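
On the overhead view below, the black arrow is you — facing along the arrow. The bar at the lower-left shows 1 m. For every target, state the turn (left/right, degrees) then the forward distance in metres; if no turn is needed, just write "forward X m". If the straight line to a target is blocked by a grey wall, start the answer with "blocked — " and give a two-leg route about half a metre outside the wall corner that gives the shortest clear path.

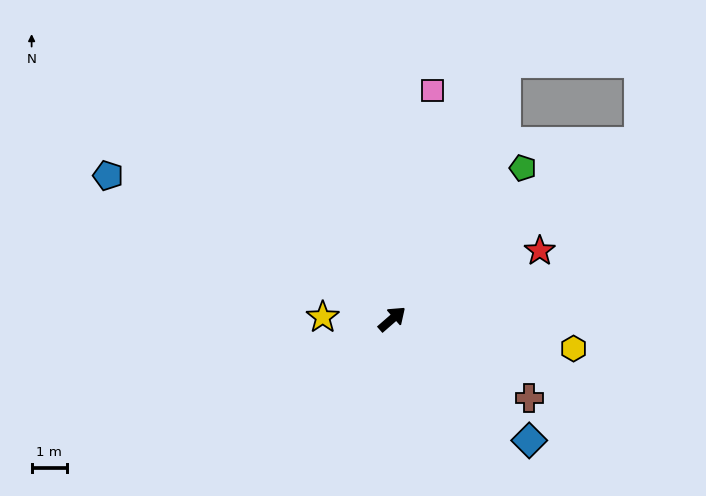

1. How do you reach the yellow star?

turn left 137°, forward 2.0 m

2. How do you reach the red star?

turn right 16°, forward 4.7 m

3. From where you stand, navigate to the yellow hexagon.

turn right 50°, forward 5.3 m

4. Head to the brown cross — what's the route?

turn right 71°, forward 4.5 m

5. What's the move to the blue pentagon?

turn left 112°, forward 9.1 m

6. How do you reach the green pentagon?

turn left 8°, forward 5.7 m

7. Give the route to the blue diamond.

turn right 83°, forward 5.2 m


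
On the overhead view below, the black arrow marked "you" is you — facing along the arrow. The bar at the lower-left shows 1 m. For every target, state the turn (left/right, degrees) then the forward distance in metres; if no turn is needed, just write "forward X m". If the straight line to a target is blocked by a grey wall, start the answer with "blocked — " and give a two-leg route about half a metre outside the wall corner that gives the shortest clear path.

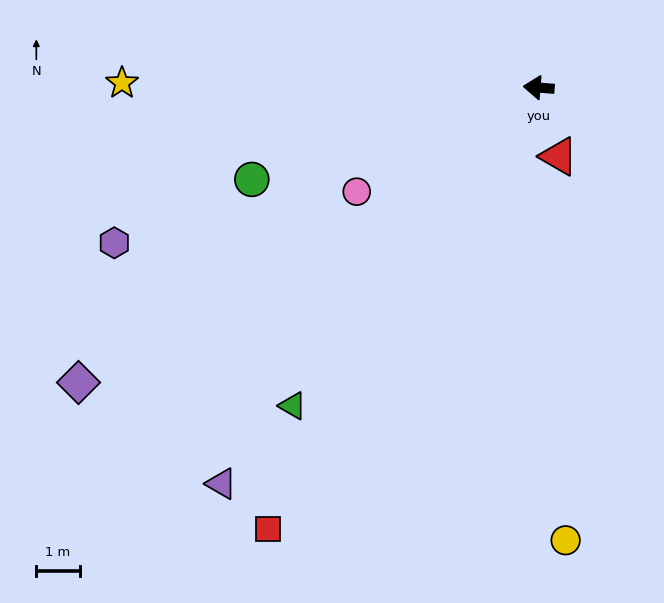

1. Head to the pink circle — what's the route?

turn left 34°, forward 4.9 m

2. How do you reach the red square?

turn left 63°, forward 12.0 m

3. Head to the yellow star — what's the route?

turn left 4°, forward 9.6 m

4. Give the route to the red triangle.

turn left 111°, forward 1.7 m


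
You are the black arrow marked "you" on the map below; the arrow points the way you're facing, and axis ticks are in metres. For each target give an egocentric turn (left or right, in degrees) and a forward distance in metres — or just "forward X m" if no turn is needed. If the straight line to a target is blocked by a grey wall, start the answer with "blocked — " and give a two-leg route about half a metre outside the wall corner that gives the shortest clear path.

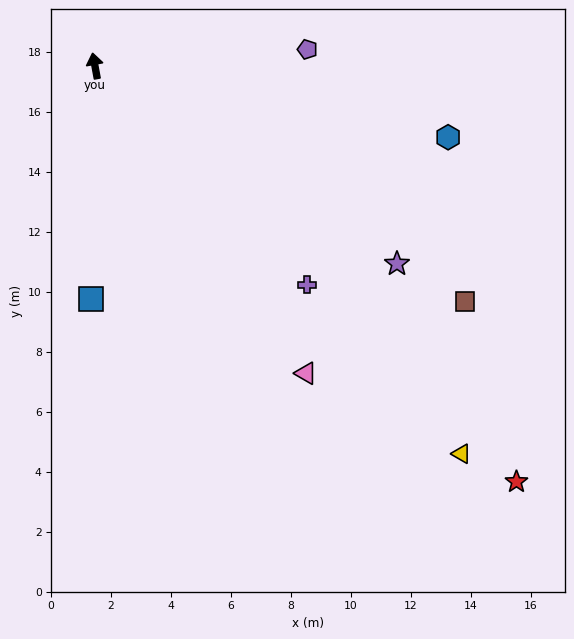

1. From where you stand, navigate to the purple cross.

turn right 146°, forward 10.2 m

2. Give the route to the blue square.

turn left 169°, forward 7.8 m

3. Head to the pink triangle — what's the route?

turn right 156°, forward 12.4 m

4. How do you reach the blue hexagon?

turn right 112°, forward 12.0 m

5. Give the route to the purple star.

turn right 134°, forward 12.0 m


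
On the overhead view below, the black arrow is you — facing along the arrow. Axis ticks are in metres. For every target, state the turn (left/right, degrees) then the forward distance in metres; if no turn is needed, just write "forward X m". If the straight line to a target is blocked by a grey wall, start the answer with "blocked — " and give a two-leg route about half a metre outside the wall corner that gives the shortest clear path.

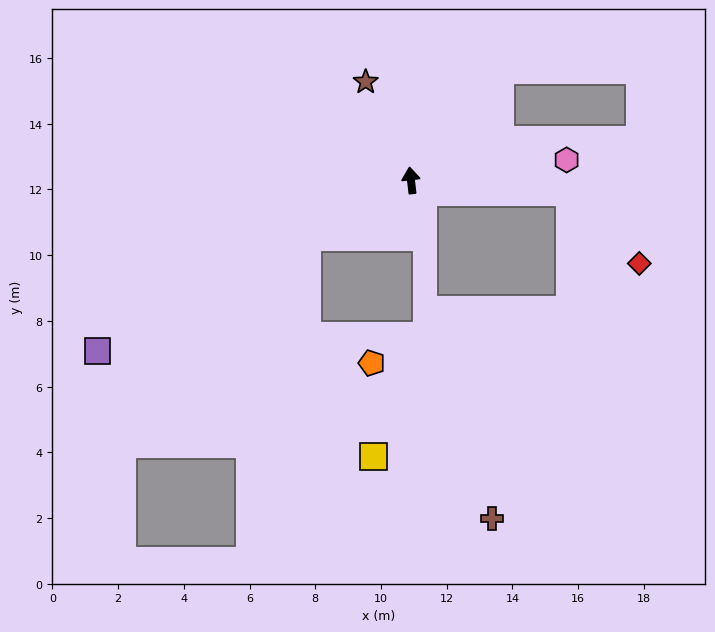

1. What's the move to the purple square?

turn left 112°, forward 10.9 m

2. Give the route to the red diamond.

blocked — turn right 101°, forward 4.8 m, then turn right 41°, forward 3.0 m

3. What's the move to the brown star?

turn left 18°, forward 3.3 m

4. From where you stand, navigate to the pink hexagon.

turn right 89°, forward 4.8 m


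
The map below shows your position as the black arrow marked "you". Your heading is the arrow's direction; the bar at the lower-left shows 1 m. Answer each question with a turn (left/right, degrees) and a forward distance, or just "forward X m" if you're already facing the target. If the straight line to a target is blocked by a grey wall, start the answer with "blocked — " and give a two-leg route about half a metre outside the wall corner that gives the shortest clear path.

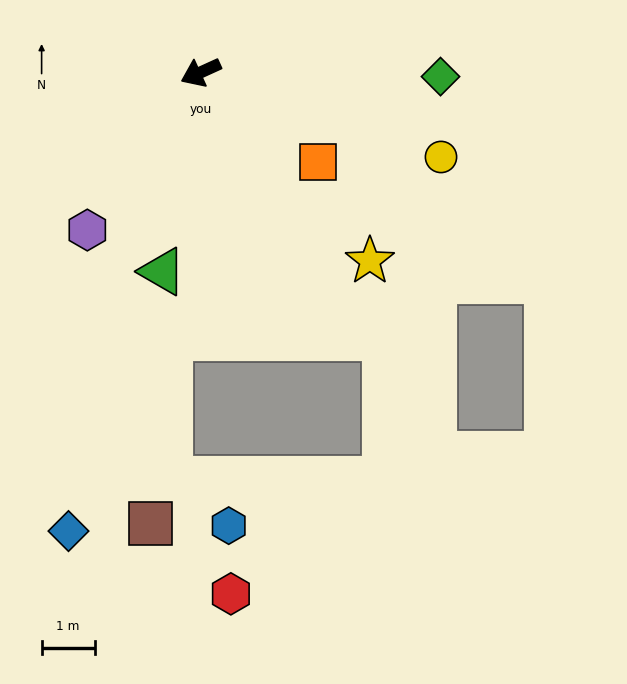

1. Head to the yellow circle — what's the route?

turn left 136°, forward 4.8 m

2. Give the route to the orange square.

turn left 118°, forward 2.8 m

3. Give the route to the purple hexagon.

turn left 30°, forward 3.7 m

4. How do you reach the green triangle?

turn left 55°, forward 3.8 m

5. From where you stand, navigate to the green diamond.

turn left 155°, forward 4.5 m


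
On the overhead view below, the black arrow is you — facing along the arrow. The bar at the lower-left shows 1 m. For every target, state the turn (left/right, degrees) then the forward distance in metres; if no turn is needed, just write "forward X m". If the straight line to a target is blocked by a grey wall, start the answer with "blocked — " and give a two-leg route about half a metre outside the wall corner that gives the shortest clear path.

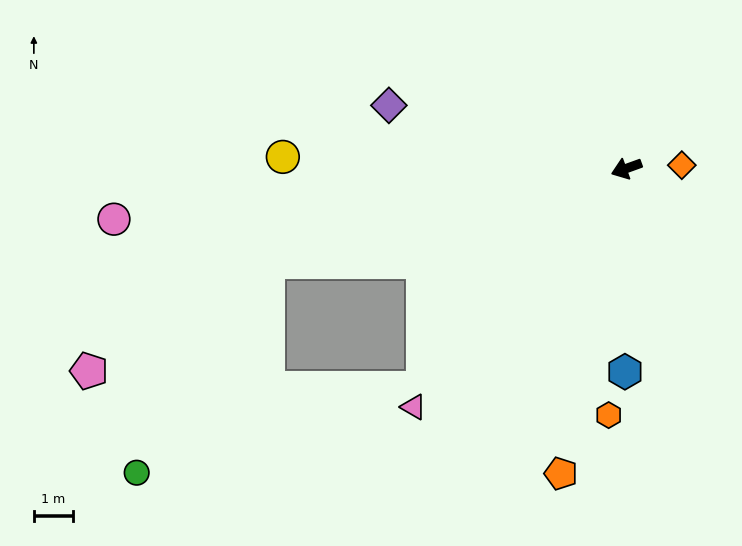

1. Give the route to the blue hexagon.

turn left 70°, forward 5.1 m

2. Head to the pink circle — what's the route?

turn right 14°, forward 13.0 m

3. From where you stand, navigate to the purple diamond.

turn right 35°, forward 6.2 m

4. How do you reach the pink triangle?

turn left 28°, forward 8.1 m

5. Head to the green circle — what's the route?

blocked — turn right 5°, forward 9.4 m, then turn left 43°, forward 6.3 m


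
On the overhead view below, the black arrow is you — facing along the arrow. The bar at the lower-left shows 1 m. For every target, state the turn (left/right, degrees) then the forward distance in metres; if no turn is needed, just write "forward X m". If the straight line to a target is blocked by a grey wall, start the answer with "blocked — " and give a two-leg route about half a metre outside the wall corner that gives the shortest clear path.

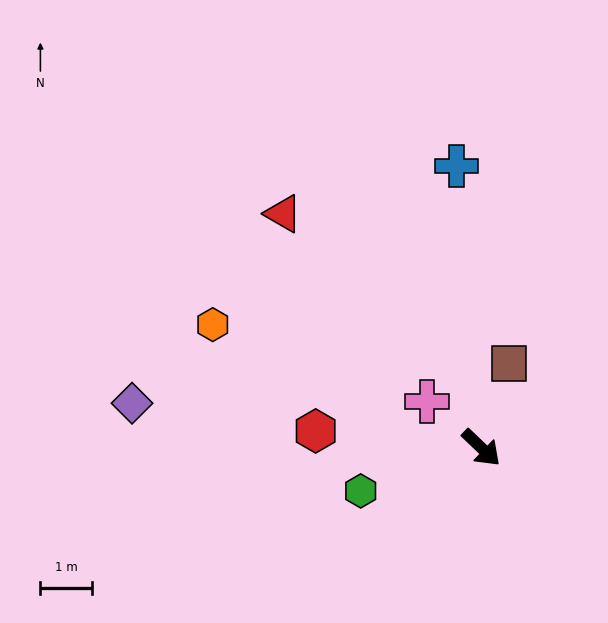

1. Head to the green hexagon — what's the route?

turn right 117°, forward 2.5 m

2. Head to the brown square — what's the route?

turn left 116°, forward 1.7 m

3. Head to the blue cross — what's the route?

turn left 139°, forward 5.5 m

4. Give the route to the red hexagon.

turn right 142°, forward 3.2 m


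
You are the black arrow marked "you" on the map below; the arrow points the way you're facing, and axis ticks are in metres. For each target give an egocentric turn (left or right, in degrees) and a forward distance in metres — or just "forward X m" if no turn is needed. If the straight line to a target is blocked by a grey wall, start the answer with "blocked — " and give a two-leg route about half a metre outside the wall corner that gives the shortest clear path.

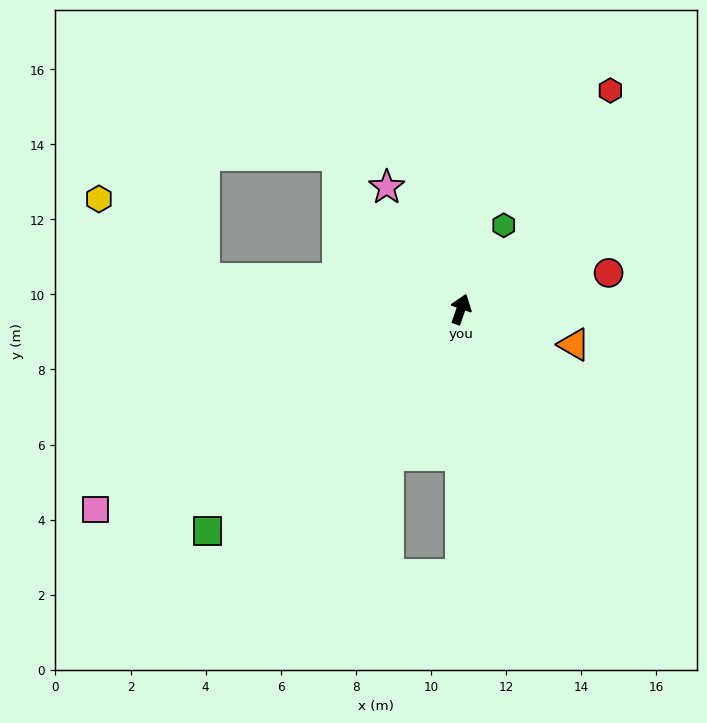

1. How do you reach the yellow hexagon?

blocked — turn left 102°, forward 6.9 m, then turn right 30°, forward 3.5 m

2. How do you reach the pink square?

turn left 138°, forward 11.1 m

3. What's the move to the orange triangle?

turn right 88°, forward 3.2 m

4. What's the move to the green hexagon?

turn right 8°, forward 2.5 m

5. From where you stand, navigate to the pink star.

turn left 50°, forward 3.8 m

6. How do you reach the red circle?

turn right 57°, forward 4.1 m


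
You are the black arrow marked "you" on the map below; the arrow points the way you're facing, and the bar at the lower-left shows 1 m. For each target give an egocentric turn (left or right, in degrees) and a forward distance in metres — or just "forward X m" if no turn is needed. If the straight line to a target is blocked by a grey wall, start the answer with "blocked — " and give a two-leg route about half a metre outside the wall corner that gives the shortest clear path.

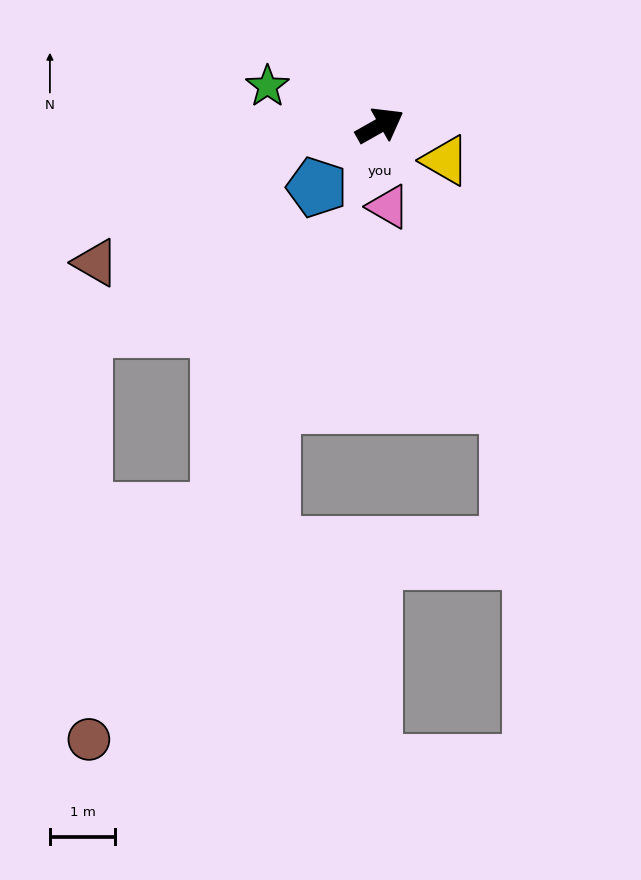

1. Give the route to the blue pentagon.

turn right 165°, forward 1.3 m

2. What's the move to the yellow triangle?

turn right 58°, forward 1.1 m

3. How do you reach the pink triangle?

turn right 113°, forward 1.2 m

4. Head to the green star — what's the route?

turn left 131°, forward 1.8 m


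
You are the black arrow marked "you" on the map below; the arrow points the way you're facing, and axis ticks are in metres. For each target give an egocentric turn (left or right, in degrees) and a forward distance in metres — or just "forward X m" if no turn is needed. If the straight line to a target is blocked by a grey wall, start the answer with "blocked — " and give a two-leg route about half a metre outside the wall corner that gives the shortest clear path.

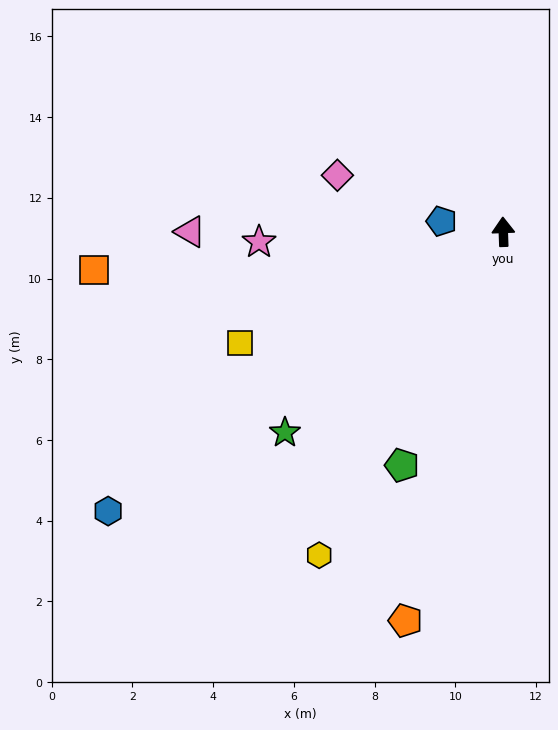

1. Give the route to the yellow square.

turn left 111°, forward 7.1 m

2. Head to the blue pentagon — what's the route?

turn left 78°, forward 1.6 m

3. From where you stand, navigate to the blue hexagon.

turn left 123°, forward 12.0 m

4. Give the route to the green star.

turn left 131°, forward 7.3 m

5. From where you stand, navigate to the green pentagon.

turn left 155°, forward 6.3 m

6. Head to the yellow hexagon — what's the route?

turn left 148°, forward 9.2 m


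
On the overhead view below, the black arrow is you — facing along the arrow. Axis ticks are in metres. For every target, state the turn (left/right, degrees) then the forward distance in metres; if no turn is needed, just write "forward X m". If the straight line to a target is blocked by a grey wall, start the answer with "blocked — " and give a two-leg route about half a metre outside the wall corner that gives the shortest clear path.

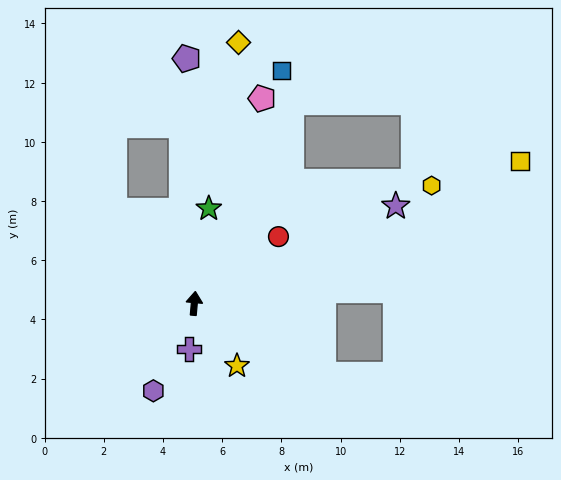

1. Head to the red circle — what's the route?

turn right 47°, forward 3.6 m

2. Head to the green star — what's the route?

turn right 4°, forward 3.2 m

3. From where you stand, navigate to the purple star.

turn right 59°, forward 7.6 m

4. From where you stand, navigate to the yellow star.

turn right 141°, forward 2.6 m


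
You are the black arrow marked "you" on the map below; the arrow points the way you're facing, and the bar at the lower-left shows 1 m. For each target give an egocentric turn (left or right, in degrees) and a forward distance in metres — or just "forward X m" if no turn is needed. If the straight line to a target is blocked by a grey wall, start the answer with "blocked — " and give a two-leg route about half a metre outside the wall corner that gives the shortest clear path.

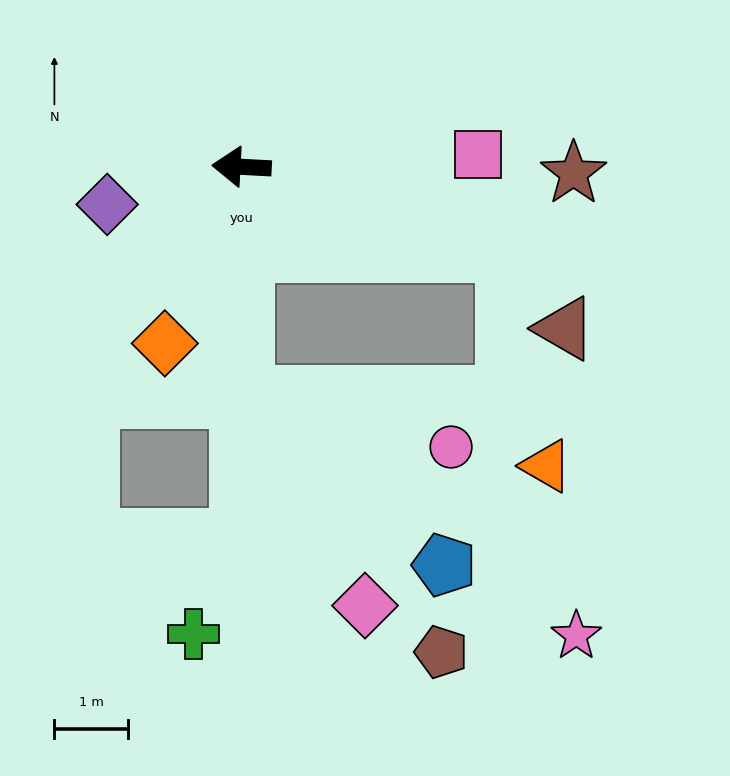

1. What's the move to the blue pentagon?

blocked — turn left 93°, forward 3.1 m, then turn left 50°, forward 3.6 m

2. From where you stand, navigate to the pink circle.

blocked — turn left 93°, forward 3.1 m, then turn left 76°, forward 2.9 m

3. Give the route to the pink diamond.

blocked — turn left 93°, forward 3.1 m, then turn left 30°, forward 3.3 m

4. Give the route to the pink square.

turn right 174°, forward 3.2 m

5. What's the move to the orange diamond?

turn left 70°, forward 2.6 m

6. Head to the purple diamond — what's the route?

turn left 19°, forward 1.9 m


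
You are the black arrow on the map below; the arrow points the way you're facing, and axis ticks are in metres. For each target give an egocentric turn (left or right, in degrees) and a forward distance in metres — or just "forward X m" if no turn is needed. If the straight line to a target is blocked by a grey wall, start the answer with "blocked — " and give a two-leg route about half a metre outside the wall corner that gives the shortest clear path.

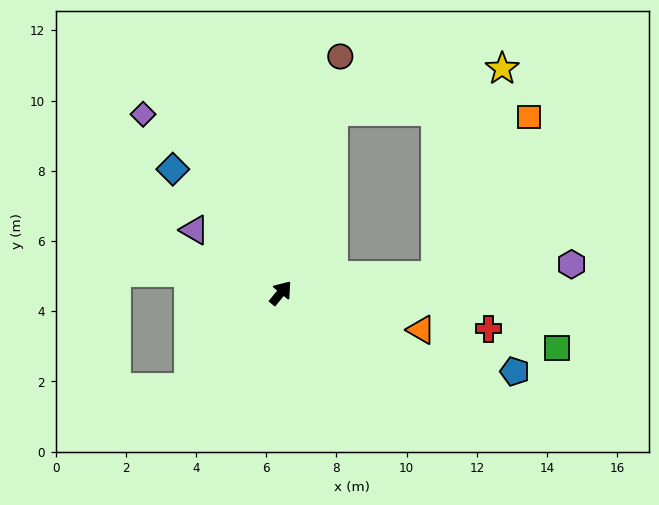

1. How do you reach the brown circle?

turn left 25°, forward 6.9 m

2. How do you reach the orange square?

blocked — turn right 44°, forward 4.4 m, then turn left 53°, forward 5.2 m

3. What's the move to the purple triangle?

turn left 93°, forward 3.0 m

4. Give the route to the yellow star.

blocked — turn left 23°, forward 5.4 m, then turn right 59°, forward 5.0 m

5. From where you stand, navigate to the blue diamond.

turn left 81°, forward 4.7 m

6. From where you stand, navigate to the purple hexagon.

turn right 45°, forward 8.3 m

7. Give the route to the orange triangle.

turn right 65°, forward 4.1 m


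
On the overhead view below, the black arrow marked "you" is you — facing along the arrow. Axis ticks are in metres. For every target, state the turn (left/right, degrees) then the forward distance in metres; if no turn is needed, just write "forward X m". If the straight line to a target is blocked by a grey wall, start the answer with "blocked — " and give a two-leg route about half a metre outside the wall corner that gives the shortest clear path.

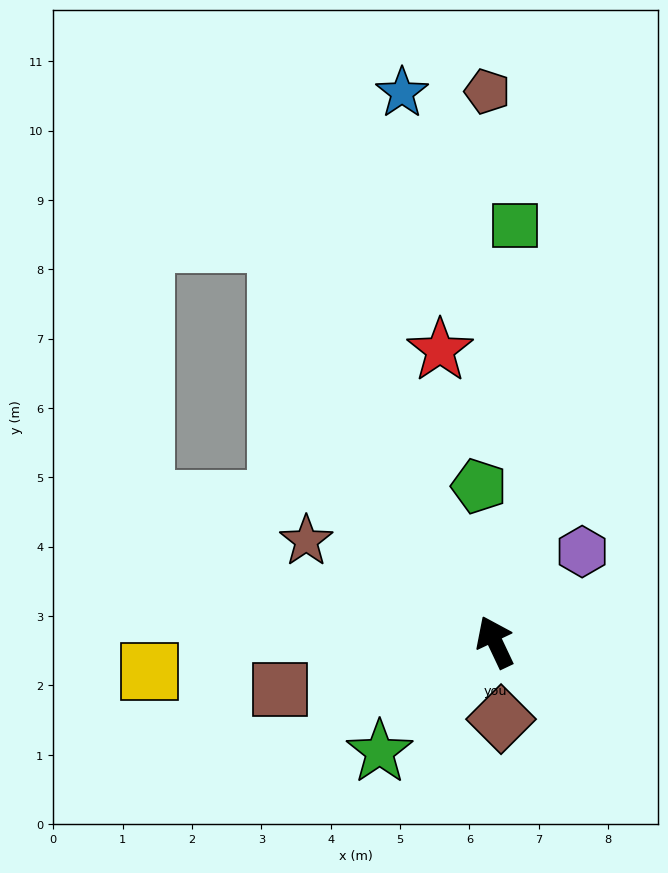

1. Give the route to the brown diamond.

turn left 159°, forward 1.1 m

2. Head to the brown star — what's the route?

turn left 37°, forward 3.1 m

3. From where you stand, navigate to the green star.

turn left 108°, forward 2.3 m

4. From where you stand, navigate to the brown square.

turn left 77°, forward 3.2 m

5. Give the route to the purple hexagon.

turn right 69°, forward 1.8 m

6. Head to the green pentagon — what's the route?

turn right 19°, forward 2.3 m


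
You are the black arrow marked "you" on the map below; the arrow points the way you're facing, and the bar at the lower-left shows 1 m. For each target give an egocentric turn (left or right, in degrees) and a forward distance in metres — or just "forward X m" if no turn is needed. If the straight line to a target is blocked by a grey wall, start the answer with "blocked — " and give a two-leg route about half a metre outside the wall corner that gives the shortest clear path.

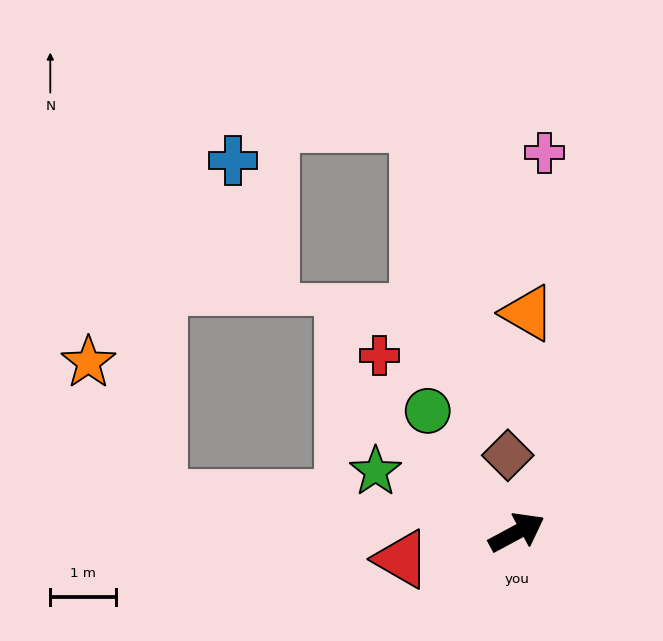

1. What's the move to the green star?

turn left 128°, forward 2.3 m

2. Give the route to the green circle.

turn left 98°, forward 2.3 m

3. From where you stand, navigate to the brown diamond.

turn left 68°, forward 1.2 m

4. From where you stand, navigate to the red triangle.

turn left 165°, forward 1.8 m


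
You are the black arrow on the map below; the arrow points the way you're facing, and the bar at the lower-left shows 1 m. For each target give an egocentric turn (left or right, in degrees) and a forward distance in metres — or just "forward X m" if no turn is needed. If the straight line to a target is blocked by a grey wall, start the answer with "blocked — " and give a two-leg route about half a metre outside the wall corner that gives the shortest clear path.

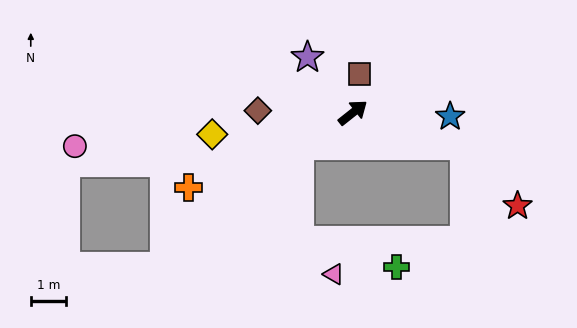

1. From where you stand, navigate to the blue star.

turn right 41°, forward 2.8 m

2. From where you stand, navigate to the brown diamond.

turn left 140°, forward 2.7 m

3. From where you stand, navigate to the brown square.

turn left 42°, forward 1.1 m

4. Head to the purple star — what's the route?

turn left 91°, forward 2.0 m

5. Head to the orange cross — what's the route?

turn left 166°, forward 5.1 m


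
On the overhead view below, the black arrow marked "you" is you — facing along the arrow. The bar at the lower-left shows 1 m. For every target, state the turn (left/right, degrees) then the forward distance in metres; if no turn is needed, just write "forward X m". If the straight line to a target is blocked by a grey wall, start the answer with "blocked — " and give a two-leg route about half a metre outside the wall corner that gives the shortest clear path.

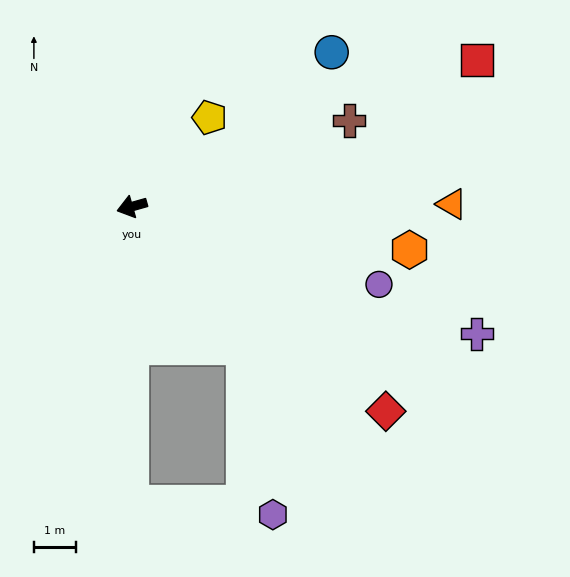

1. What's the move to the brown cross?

turn right 174°, forward 5.6 m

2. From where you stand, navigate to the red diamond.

turn left 125°, forward 7.8 m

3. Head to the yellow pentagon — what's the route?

turn right 147°, forward 2.8 m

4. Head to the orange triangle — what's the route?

turn left 165°, forward 7.7 m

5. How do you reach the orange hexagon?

turn left 155°, forward 6.7 m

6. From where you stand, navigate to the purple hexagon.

blocked — turn left 113°, forward 4.3 m, then turn right 29°, forward 4.1 m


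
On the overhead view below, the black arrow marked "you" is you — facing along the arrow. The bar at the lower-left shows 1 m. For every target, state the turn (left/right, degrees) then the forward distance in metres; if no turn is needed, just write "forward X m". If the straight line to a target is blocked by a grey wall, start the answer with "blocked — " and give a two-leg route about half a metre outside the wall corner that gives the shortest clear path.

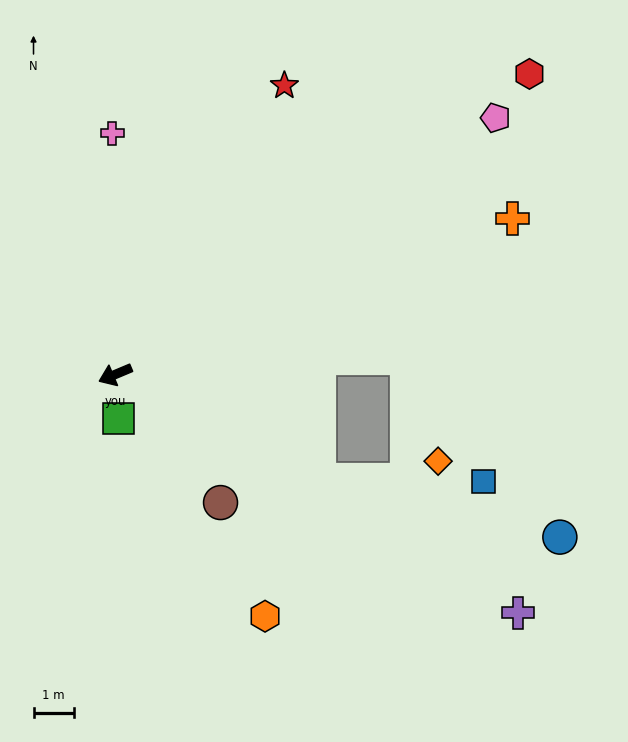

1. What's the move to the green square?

turn left 72°, forward 1.1 m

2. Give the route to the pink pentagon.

turn right 169°, forward 11.4 m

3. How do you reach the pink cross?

turn right 112°, forward 6.0 m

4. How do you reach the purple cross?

turn left 127°, forward 11.6 m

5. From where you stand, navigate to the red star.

turn right 143°, forward 8.3 m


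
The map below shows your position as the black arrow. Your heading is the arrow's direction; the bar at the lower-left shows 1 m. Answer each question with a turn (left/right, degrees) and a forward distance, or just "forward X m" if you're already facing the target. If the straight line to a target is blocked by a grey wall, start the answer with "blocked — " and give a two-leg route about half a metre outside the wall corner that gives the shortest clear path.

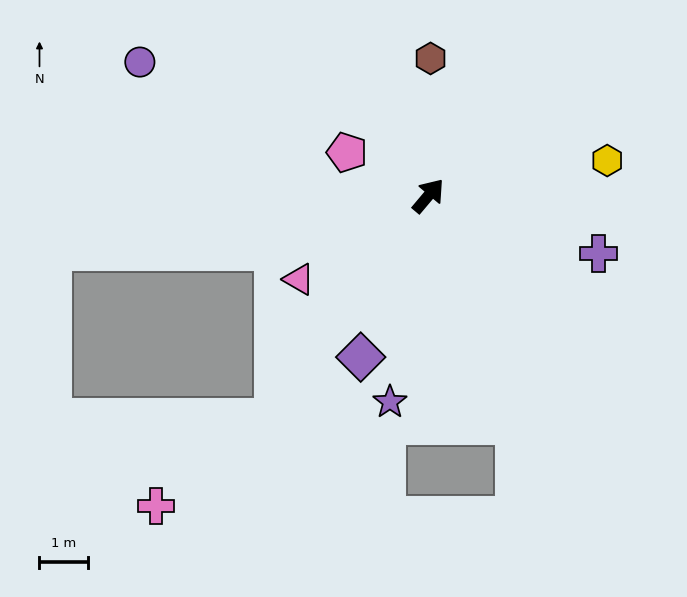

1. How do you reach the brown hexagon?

turn left 39°, forward 2.8 m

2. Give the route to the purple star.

turn right 150°, forward 4.3 m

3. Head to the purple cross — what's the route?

turn right 69°, forward 3.7 m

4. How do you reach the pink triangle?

turn left 163°, forward 3.2 m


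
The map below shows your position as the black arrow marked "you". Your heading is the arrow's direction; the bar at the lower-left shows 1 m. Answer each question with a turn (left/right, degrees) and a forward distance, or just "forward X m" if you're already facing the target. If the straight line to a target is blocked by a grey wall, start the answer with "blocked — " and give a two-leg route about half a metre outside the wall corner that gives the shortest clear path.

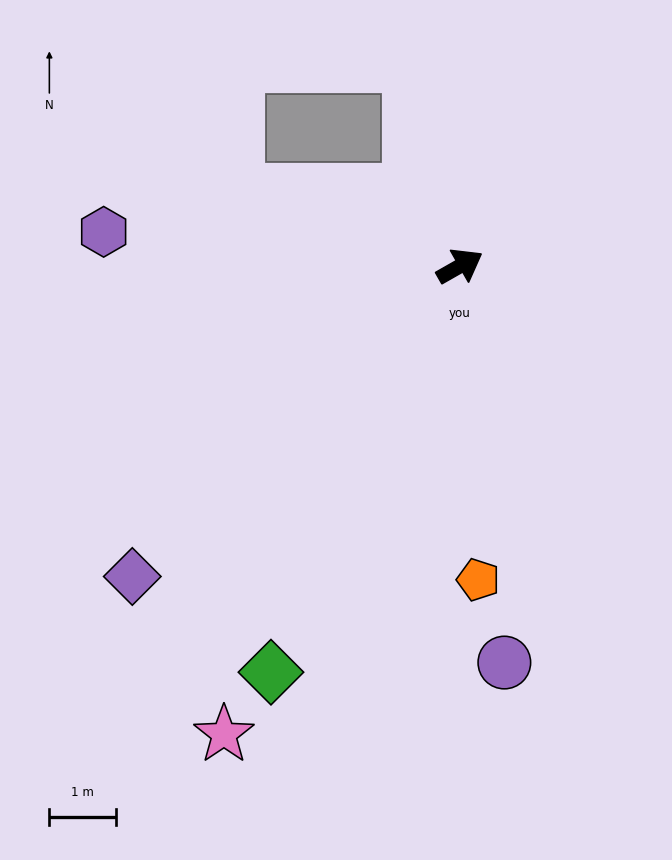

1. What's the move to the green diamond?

turn right 145°, forward 6.8 m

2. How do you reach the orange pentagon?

turn right 116°, forward 4.7 m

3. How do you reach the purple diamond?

turn right 166°, forward 6.8 m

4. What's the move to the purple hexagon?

turn left 145°, forward 5.4 m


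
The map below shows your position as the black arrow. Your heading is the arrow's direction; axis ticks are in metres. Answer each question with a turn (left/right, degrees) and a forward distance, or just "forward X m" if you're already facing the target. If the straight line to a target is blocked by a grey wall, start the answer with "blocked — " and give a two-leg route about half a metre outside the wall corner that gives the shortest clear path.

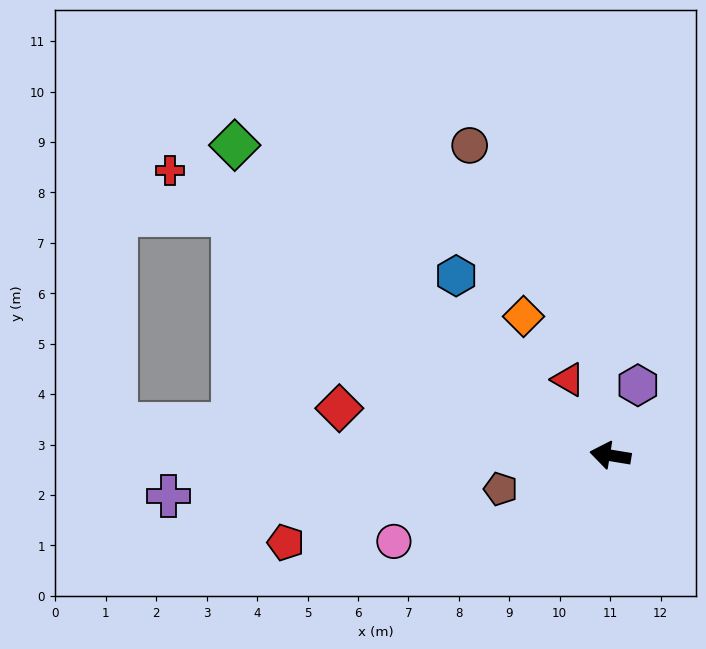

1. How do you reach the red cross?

turn right 24°, forward 10.4 m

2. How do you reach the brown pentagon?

turn left 26°, forward 2.3 m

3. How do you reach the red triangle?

turn right 52°, forward 1.7 m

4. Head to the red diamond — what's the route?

forward 5.5 m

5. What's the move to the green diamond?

turn right 30°, forward 9.7 m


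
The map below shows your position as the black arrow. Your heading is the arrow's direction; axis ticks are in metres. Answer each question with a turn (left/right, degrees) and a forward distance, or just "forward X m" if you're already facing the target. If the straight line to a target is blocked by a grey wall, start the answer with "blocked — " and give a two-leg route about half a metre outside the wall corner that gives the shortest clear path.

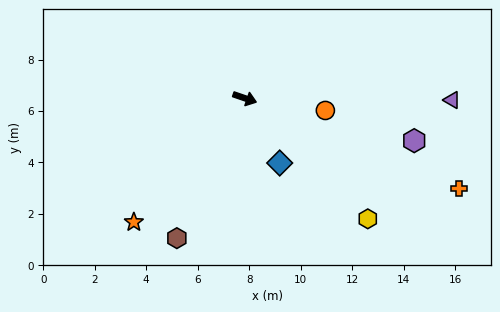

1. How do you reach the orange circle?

turn left 10°, forward 3.2 m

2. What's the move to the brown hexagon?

turn right 97°, forward 6.0 m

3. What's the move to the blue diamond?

turn right 43°, forward 2.9 m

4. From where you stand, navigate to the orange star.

turn right 113°, forward 6.5 m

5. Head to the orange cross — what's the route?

turn right 4°, forward 9.0 m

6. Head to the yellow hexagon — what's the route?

turn right 26°, forward 6.7 m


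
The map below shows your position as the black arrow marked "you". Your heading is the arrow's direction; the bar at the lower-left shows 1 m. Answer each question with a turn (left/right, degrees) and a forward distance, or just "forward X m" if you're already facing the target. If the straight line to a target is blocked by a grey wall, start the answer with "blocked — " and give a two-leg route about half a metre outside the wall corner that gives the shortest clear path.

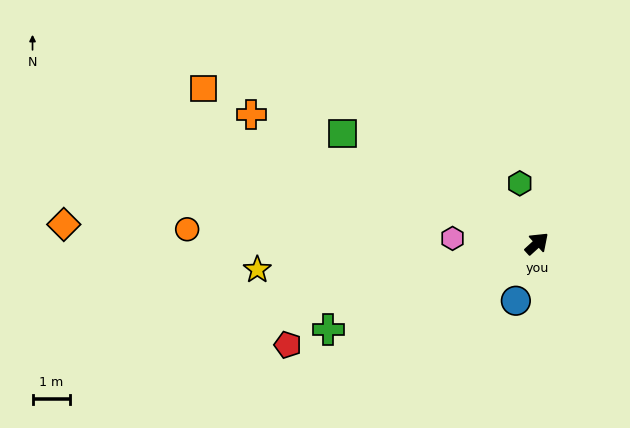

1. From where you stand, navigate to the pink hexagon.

turn left 134°, forward 2.3 m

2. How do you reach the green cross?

turn left 160°, forward 6.0 m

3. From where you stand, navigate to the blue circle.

turn right 153°, forward 1.6 m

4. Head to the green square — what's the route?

turn left 108°, forward 6.0 m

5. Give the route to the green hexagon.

turn left 64°, forward 1.7 m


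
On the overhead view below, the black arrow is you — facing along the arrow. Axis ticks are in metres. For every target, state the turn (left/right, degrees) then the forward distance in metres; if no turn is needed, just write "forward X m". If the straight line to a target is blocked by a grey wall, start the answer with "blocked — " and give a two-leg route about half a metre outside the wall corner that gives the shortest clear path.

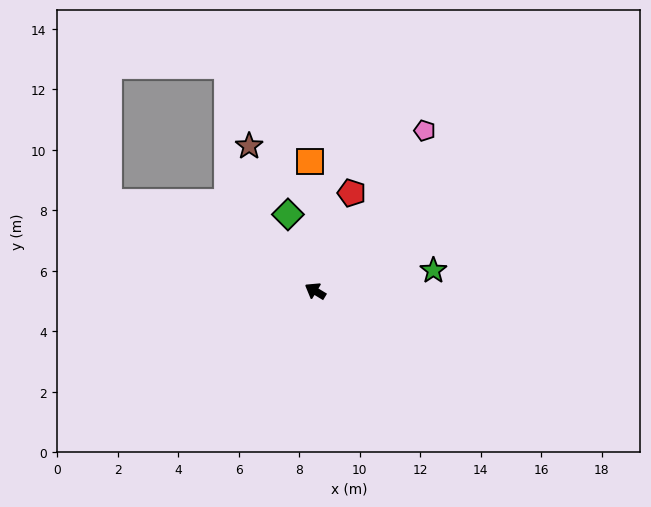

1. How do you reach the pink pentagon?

turn right 93°, forward 6.4 m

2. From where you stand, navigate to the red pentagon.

turn right 79°, forward 3.5 m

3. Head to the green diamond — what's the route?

turn right 39°, forward 2.7 m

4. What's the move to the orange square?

turn right 57°, forward 4.3 m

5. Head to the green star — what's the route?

turn right 139°, forward 4.0 m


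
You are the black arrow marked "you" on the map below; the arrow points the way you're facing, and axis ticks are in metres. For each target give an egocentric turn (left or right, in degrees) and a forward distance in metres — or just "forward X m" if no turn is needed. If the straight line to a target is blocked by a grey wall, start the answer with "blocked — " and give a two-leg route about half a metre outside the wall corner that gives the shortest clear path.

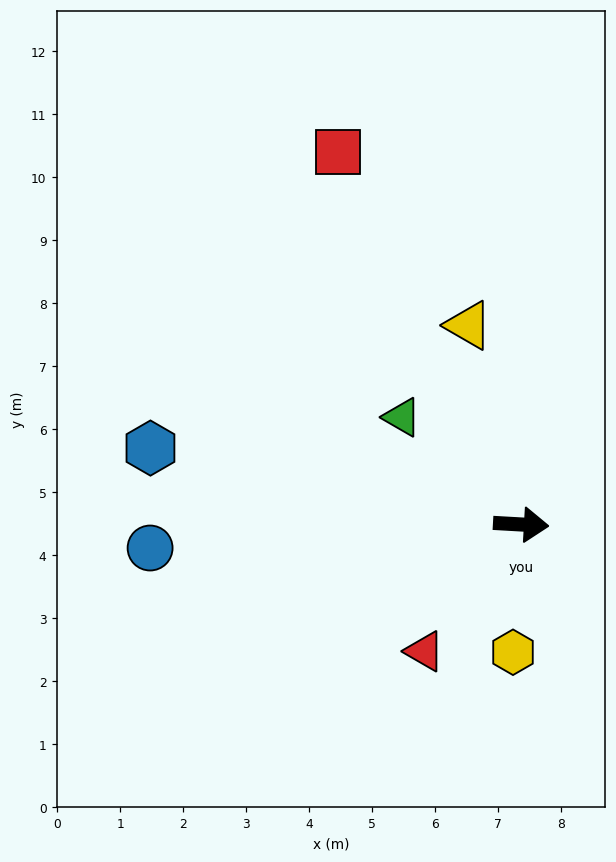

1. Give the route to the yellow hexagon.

turn right 90°, forward 2.0 m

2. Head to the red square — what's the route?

turn left 119°, forward 6.6 m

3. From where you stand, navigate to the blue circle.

turn right 173°, forward 5.9 m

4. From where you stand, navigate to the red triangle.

turn right 124°, forward 2.5 m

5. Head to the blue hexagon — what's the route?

turn left 172°, forward 6.0 m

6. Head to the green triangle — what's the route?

turn left 141°, forward 2.5 m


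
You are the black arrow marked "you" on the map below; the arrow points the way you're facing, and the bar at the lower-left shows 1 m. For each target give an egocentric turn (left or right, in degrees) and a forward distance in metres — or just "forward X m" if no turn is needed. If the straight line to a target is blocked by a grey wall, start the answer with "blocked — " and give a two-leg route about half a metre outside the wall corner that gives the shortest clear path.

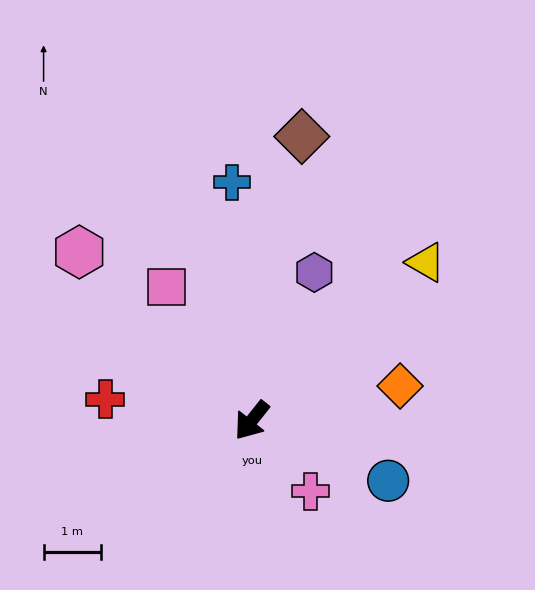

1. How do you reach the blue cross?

turn right 137°, forward 4.2 m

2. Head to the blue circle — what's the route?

turn left 105°, forward 2.6 m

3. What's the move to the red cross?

turn right 60°, forward 2.6 m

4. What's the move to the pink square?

turn right 109°, forward 2.8 m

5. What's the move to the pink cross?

turn left 78°, forward 1.6 m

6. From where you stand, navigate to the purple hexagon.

turn right 165°, forward 2.8 m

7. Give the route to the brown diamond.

turn right 152°, forward 5.0 m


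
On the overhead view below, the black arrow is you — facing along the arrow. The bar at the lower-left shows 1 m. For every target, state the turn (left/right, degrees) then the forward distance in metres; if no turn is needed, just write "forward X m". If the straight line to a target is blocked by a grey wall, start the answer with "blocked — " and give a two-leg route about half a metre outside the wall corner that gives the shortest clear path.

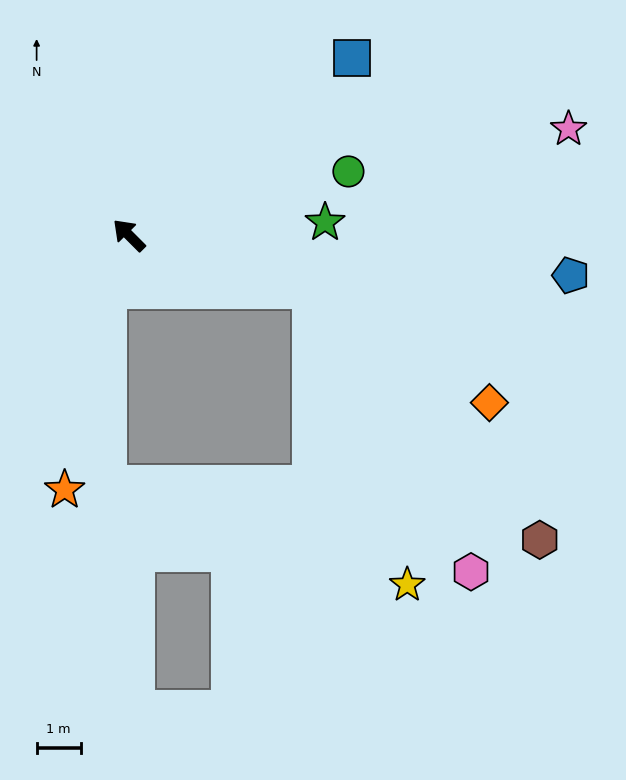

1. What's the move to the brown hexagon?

blocked — turn right 152°, forward 4.3 m, then turn right 30°, forward 7.7 m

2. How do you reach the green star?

turn right 131°, forward 4.5 m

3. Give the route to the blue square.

turn right 96°, forward 6.5 m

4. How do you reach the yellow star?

blocked — turn right 152°, forward 4.3 m, then turn right 55°, forward 7.0 m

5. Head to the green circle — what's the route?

turn right 119°, forward 5.2 m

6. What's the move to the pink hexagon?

blocked — turn right 152°, forward 4.3 m, then turn right 43°, forward 7.4 m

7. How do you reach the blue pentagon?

turn right 140°, forward 10.1 m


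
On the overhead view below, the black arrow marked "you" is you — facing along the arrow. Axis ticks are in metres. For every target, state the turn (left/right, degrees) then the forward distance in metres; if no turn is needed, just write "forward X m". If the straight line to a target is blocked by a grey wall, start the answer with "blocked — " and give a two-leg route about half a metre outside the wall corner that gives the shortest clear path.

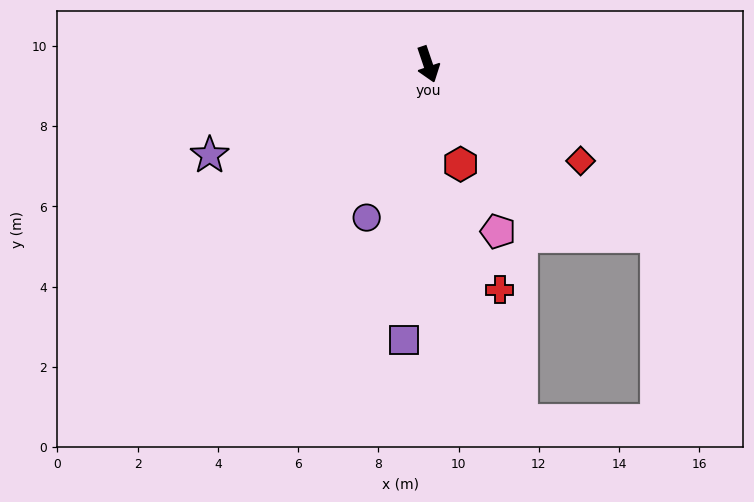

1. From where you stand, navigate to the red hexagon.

forward 2.6 m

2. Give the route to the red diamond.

turn left 39°, forward 4.5 m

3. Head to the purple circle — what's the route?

turn right 41°, forward 4.1 m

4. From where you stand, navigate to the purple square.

turn right 24°, forward 6.9 m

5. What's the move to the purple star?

turn right 86°, forward 5.9 m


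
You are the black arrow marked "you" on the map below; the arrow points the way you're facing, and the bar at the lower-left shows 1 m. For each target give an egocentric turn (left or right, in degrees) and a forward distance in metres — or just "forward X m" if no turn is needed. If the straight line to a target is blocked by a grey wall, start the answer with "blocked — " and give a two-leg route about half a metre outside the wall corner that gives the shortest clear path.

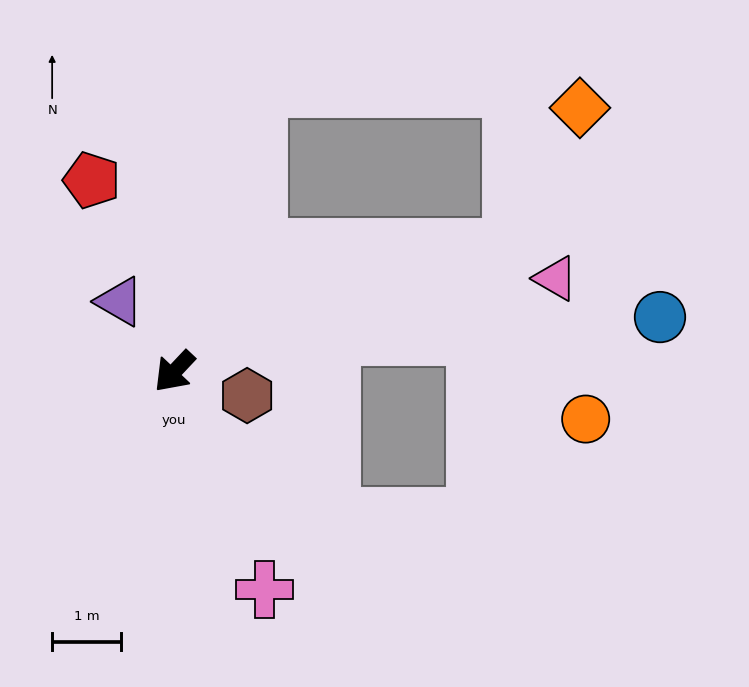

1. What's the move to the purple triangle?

turn right 99°, forward 1.3 m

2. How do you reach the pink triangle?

turn left 147°, forward 5.7 m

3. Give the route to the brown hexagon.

turn left 115°, forward 1.1 m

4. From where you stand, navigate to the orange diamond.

blocked — turn left 153°, forward 5.2 m, then turn left 45°, forward 2.3 m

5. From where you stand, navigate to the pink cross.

turn left 66°, forward 3.4 m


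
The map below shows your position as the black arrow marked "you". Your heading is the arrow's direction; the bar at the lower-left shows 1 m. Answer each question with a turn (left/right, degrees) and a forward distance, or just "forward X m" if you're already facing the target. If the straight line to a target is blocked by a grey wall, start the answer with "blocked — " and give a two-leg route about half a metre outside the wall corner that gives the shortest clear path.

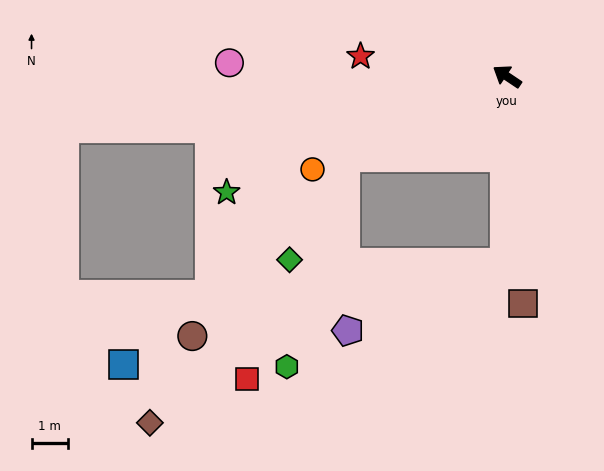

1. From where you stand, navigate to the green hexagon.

blocked — turn left 60°, forward 5.0 m, then turn left 48°, forward 5.9 m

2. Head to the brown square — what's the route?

turn left 128°, forward 6.2 m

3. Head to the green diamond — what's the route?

blocked — turn left 60°, forward 5.0 m, then turn left 36°, forward 3.2 m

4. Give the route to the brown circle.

blocked — turn left 123°, forward 5.1 m, then turn right 76°, forward 8.8 m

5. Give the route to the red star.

turn left 26°, forward 4.0 m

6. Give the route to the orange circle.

turn left 59°, forward 5.9 m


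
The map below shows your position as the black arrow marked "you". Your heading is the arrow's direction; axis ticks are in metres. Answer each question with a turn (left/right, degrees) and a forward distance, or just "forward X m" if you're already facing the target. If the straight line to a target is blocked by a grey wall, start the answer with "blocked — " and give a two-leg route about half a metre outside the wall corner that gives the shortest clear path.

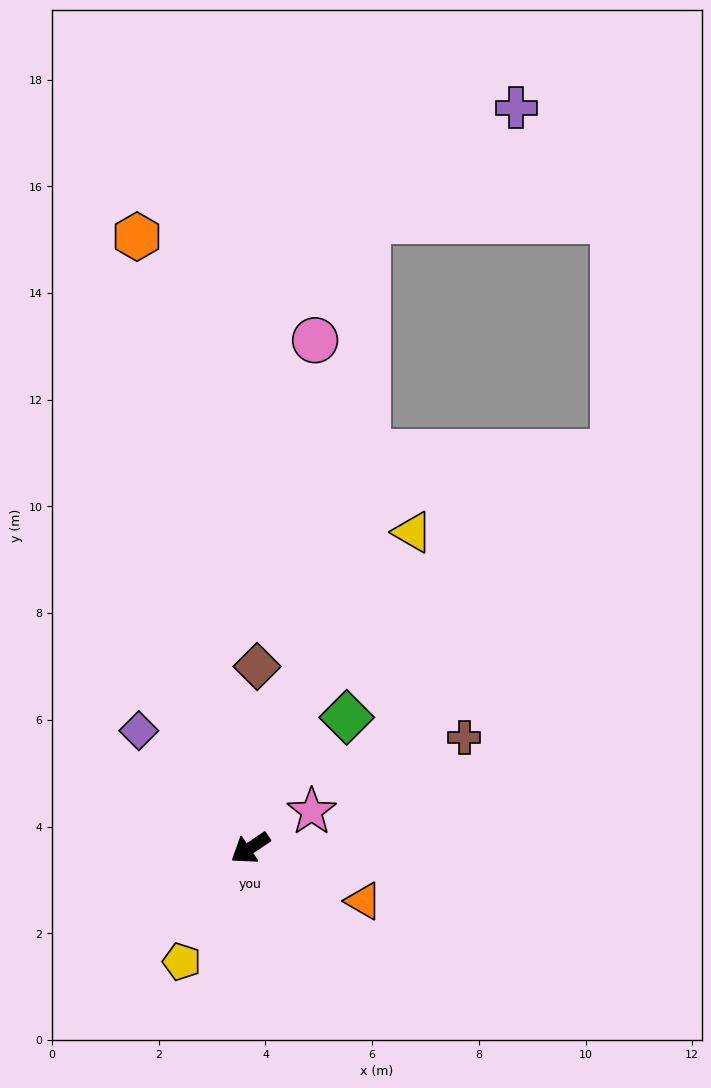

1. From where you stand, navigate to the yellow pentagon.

turn left 25°, forward 2.5 m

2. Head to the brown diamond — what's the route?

turn right 126°, forward 3.4 m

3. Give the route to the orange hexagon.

turn right 113°, forward 11.7 m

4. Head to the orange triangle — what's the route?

turn left 121°, forward 2.3 m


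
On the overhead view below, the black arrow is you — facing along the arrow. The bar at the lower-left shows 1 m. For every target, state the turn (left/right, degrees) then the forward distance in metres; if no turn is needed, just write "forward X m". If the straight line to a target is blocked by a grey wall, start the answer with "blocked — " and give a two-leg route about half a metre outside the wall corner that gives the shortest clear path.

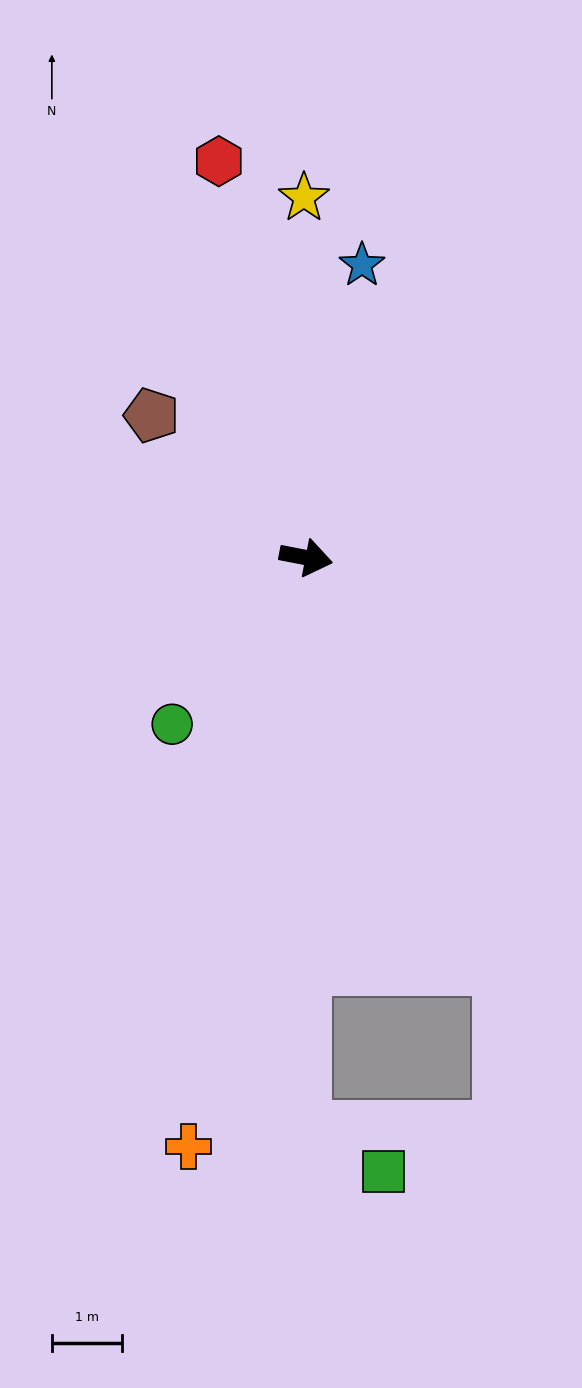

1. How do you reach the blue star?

turn left 90°, forward 4.3 m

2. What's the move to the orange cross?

turn right 90°, forward 8.6 m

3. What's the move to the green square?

blocked — turn right 79°, forward 8.2 m, then turn left 63°, forward 1.3 m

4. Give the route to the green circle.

turn right 118°, forward 3.1 m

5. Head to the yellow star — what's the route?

turn left 101°, forward 5.2 m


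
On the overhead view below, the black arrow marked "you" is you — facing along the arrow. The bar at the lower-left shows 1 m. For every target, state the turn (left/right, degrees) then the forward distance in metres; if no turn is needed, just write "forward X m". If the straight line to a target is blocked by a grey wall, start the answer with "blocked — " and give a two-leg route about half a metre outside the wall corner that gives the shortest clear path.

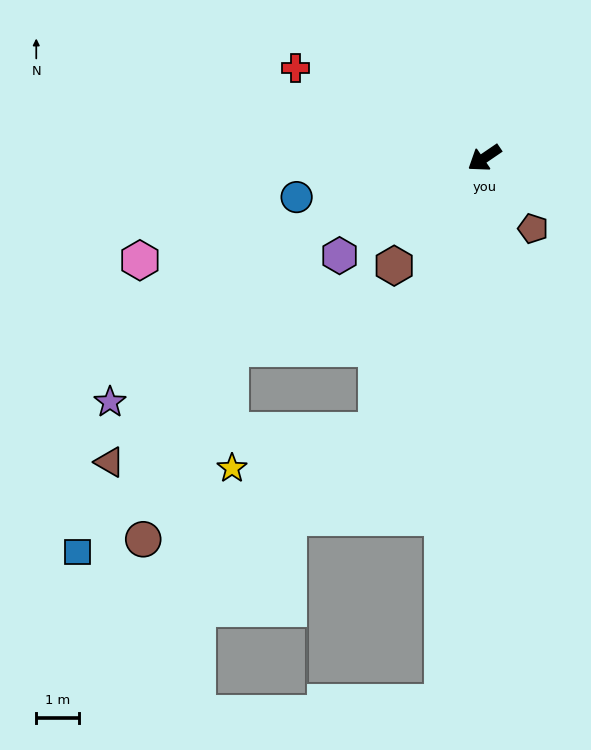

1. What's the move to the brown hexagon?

turn left 16°, forward 3.3 m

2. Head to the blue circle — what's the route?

turn right 23°, forward 4.5 m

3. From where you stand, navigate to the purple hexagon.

forward 4.1 m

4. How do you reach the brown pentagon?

turn left 90°, forward 2.0 m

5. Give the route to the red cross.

turn right 60°, forward 4.9 m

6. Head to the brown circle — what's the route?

blocked — turn left 34°, forward 6.8 m, then turn right 43°, forward 6.0 m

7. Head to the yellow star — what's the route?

blocked — turn left 34°, forward 6.8 m, then turn right 54°, forward 3.5 m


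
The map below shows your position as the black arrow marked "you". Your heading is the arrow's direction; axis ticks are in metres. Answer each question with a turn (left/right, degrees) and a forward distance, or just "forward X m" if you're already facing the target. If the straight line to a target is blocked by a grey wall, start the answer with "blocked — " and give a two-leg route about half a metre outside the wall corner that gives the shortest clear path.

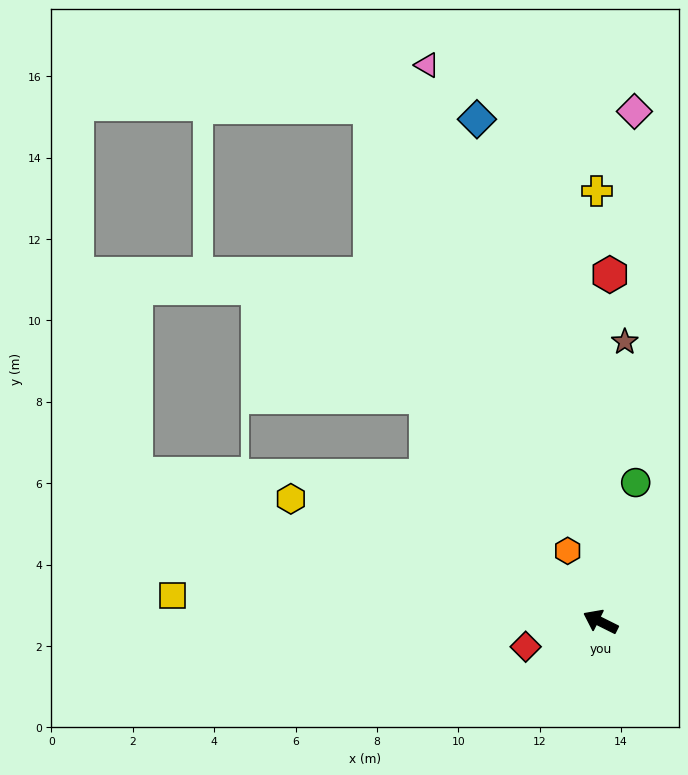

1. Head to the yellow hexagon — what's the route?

turn left 5°, forward 8.2 m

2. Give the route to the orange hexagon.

turn right 39°, forward 1.9 m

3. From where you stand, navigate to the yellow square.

turn left 23°, forward 10.5 m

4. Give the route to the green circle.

turn right 78°, forward 3.5 m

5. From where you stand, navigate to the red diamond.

turn left 45°, forward 1.9 m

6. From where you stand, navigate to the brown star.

turn right 68°, forward 6.9 m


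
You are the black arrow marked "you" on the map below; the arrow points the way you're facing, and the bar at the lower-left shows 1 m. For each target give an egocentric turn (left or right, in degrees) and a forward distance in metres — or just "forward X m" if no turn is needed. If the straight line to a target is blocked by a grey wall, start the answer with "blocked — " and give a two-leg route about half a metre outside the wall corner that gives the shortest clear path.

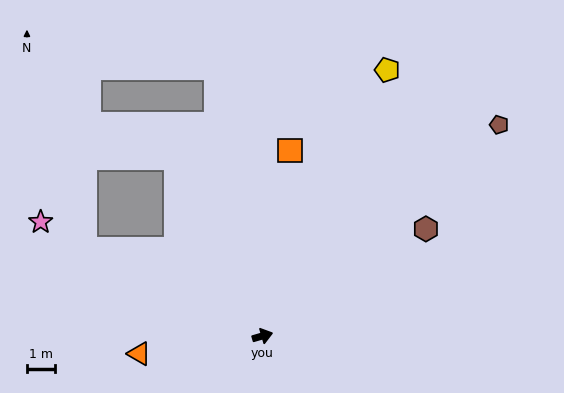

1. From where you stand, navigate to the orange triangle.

turn left 172°, forward 4.4 m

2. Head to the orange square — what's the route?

turn left 65°, forward 6.6 m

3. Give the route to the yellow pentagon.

turn left 49°, forward 10.4 m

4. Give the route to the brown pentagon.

turn left 26°, forward 11.2 m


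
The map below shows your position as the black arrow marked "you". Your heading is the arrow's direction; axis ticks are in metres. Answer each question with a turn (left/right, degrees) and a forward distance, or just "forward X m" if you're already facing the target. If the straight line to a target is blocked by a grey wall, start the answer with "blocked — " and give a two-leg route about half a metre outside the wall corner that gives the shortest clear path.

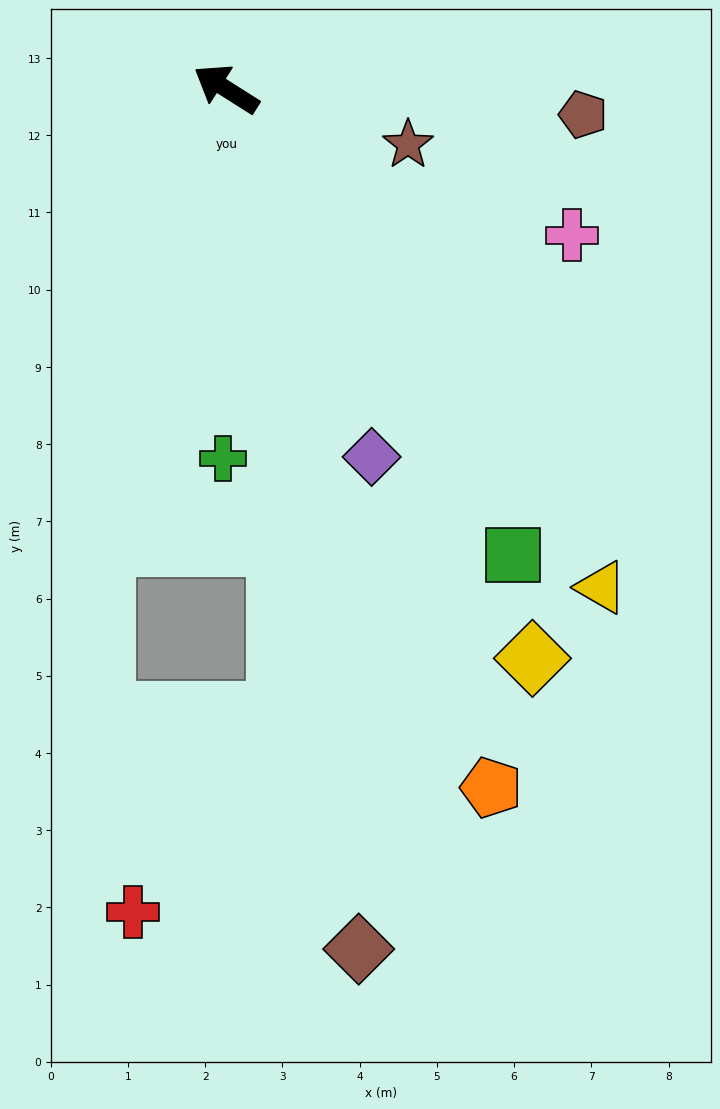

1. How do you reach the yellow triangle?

turn left 159°, forward 8.1 m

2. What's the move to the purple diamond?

turn left 144°, forward 5.1 m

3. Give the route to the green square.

turn left 154°, forward 7.1 m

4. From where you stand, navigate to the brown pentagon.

turn right 152°, forward 4.6 m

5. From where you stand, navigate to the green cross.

turn left 122°, forward 4.8 m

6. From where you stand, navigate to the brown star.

turn right 165°, forward 2.5 m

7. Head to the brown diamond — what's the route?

turn left 131°, forward 11.3 m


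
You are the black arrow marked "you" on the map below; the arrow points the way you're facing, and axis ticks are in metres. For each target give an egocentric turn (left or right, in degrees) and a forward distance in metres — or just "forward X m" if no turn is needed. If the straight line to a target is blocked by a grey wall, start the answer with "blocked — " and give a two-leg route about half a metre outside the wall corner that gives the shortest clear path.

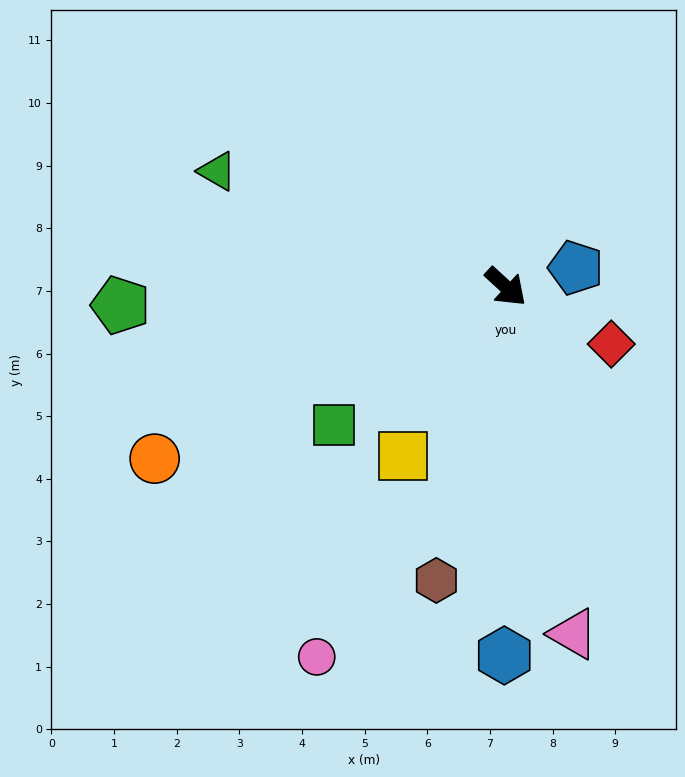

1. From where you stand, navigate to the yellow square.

turn right 79°, forward 3.2 m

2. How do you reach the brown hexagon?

turn right 61°, forward 4.8 m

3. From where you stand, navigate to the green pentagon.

turn right 135°, forward 6.2 m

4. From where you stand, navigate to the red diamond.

turn left 14°, forward 1.9 m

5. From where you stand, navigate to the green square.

turn right 99°, forward 3.5 m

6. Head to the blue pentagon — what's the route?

turn left 58°, forward 1.2 m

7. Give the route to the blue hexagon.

turn right 48°, forward 5.9 m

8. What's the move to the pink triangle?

turn right 36°, forward 5.6 m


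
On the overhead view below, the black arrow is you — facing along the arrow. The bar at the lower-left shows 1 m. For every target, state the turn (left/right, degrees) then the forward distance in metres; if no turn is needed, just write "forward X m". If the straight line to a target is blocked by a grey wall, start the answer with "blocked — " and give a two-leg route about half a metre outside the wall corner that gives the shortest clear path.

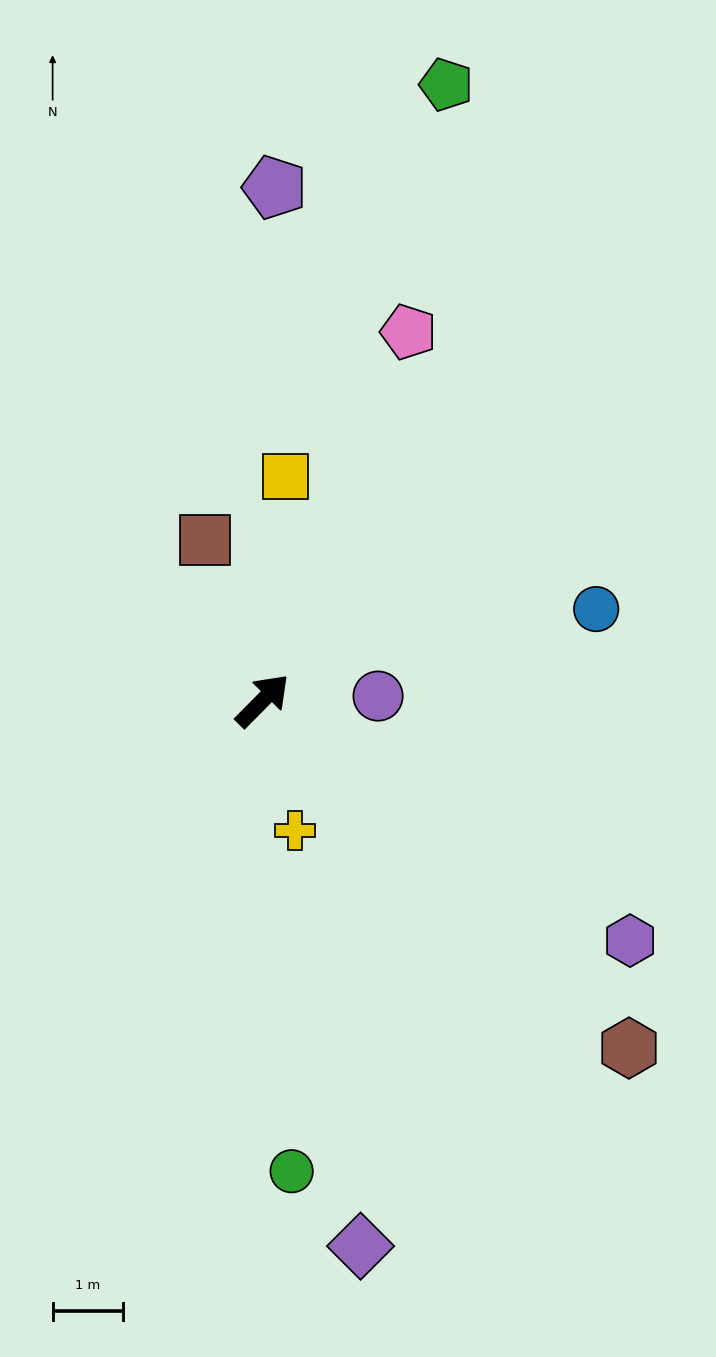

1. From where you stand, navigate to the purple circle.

turn right 43°, forward 1.6 m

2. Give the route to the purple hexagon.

turn right 78°, forward 6.2 m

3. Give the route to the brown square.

turn left 64°, forward 2.4 m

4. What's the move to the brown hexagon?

turn right 89°, forward 7.2 m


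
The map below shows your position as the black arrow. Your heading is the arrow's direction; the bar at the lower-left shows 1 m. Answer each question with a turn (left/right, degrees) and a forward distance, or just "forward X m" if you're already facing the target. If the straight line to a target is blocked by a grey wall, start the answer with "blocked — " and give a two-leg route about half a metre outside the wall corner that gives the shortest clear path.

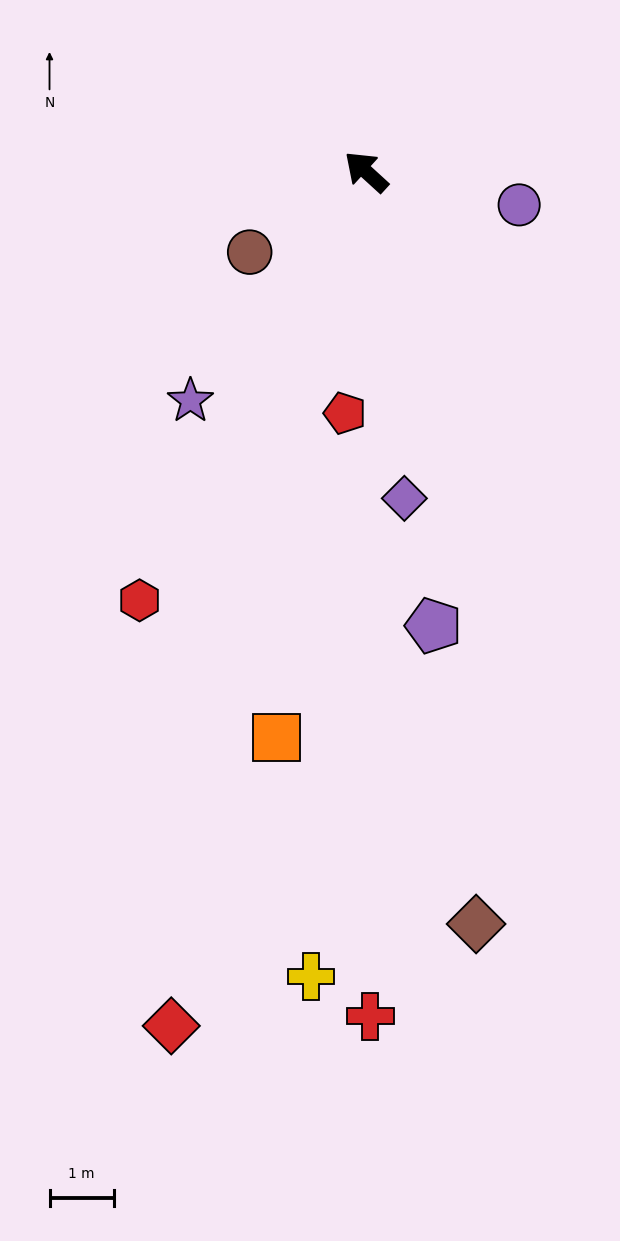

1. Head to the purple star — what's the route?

turn left 95°, forward 4.5 m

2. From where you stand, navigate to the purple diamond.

turn left 139°, forward 5.1 m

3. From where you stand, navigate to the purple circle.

turn right 150°, forward 2.4 m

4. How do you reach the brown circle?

turn left 77°, forward 2.2 m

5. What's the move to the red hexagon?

turn left 105°, forward 7.6 m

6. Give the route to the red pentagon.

turn left 127°, forward 3.8 m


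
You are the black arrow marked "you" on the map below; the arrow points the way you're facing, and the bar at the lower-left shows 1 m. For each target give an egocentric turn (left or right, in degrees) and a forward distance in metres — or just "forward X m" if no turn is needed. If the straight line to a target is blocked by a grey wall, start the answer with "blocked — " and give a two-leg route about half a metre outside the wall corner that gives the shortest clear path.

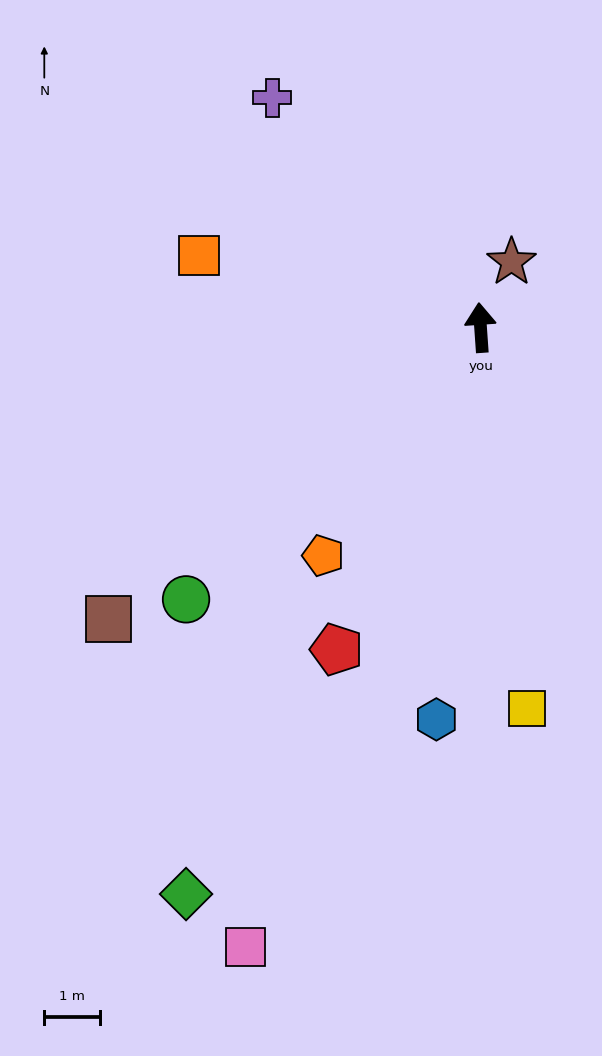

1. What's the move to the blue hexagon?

turn left 170°, forward 7.1 m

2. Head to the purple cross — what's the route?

turn left 38°, forward 5.5 m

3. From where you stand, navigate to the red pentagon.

turn left 152°, forward 6.3 m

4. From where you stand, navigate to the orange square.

turn left 72°, forward 5.2 m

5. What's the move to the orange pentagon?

turn left 141°, forward 5.0 m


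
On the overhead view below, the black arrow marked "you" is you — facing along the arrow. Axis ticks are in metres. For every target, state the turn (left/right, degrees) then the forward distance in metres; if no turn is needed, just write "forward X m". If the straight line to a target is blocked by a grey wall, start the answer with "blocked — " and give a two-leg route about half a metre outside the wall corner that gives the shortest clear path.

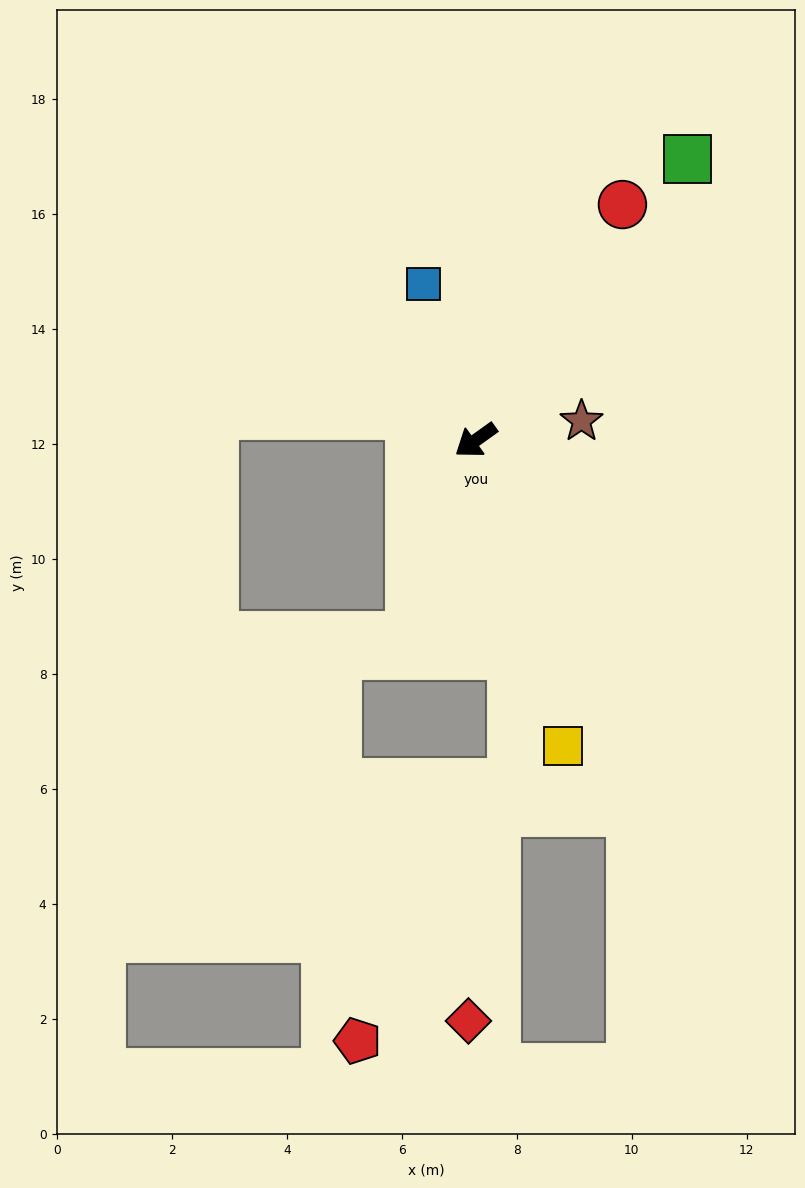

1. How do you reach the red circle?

turn right 158°, forward 4.8 m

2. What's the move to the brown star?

turn left 155°, forward 1.9 m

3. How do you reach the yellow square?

turn left 70°, forward 5.5 m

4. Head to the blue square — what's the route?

turn right 107°, forward 2.9 m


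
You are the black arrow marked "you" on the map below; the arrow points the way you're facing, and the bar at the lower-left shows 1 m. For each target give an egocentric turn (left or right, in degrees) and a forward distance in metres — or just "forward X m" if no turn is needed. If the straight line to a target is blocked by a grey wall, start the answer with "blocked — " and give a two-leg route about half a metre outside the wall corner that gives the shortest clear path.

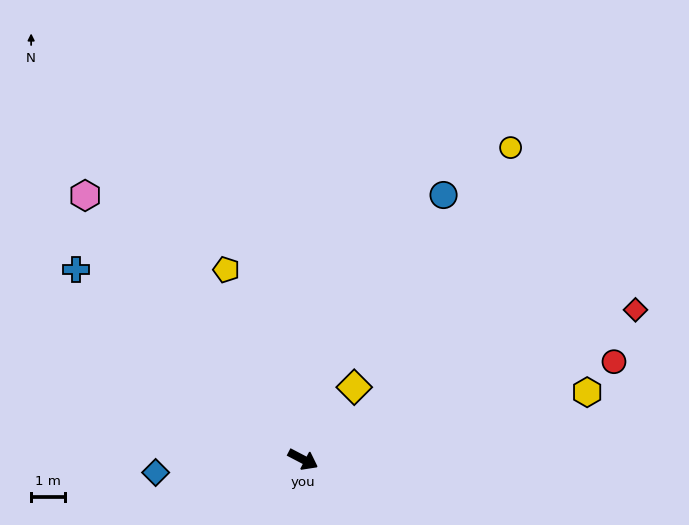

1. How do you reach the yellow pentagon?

turn left 140°, forward 6.0 m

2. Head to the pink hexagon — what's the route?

turn left 157°, forward 10.1 m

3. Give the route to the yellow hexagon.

turn left 41°, forward 8.6 m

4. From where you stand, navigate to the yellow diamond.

turn left 82°, forward 2.6 m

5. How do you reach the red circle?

turn left 45°, forward 9.6 m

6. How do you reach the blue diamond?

turn right 147°, forward 4.4 m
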